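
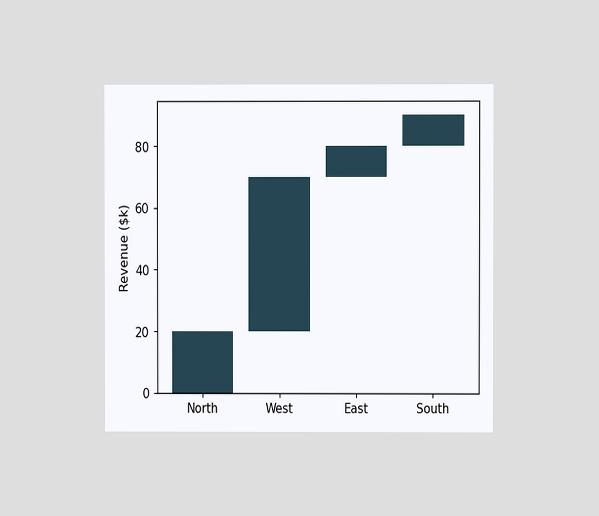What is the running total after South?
The chart is viewed at a slight angle. After South the running total reaches $90k.

$90k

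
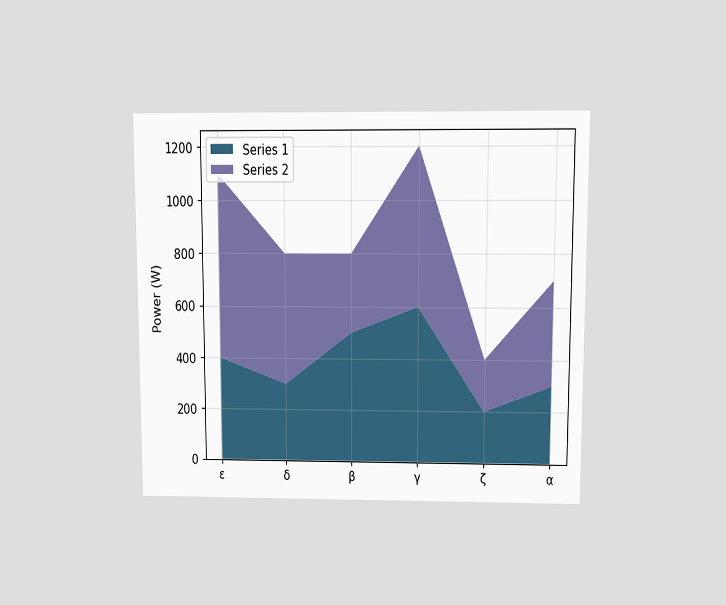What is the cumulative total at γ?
1200W

The chart is viewed at a slight angle. The stacked total at γ reaches 1200W.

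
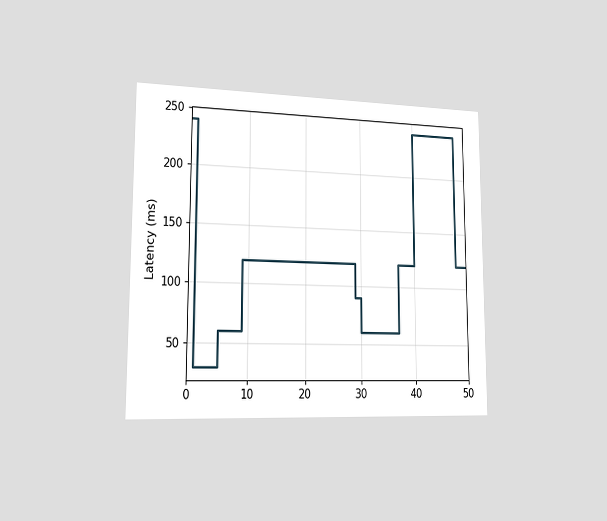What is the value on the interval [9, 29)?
120ms

The chart is viewed slightly from the left. On [9, 29) the step sits at 120ms.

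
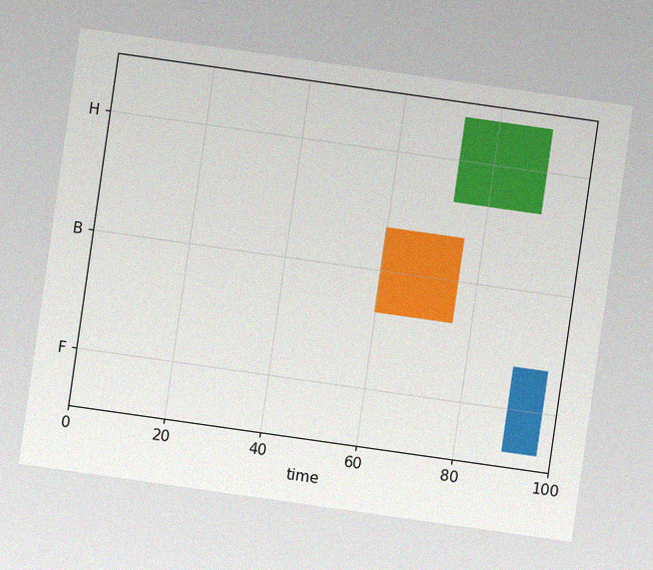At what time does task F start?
90

The chart is tilted about 8° clockwise, with some photo noise. The F bar begins at t=90.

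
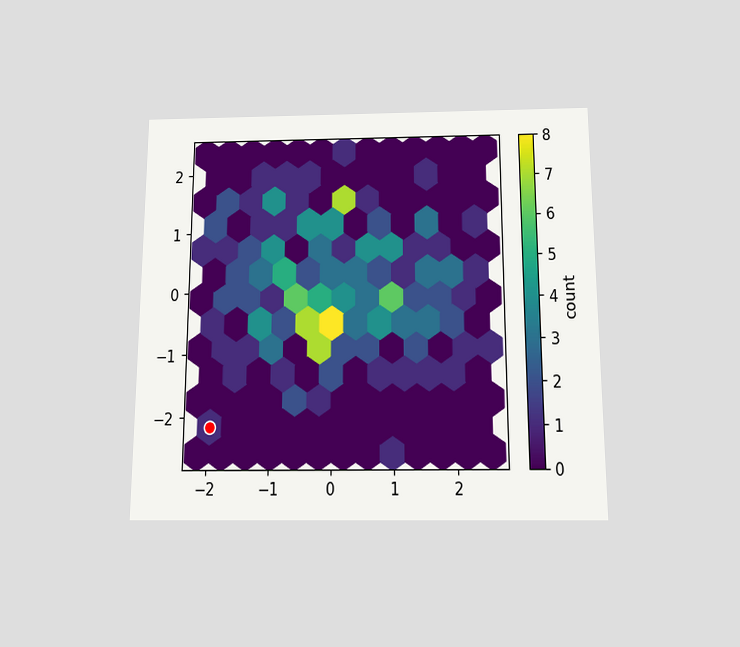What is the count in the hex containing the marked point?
1

The chart is viewed slightly from below. The marked hex reads 1 on the colorbar.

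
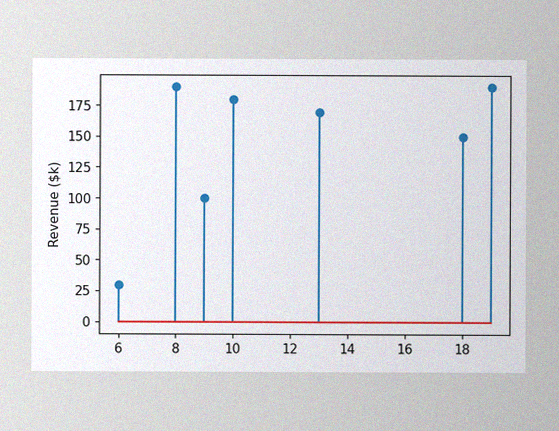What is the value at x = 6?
$30k

The image has some photo noise and uneven lighting. The stem at x=6 reaches $30k.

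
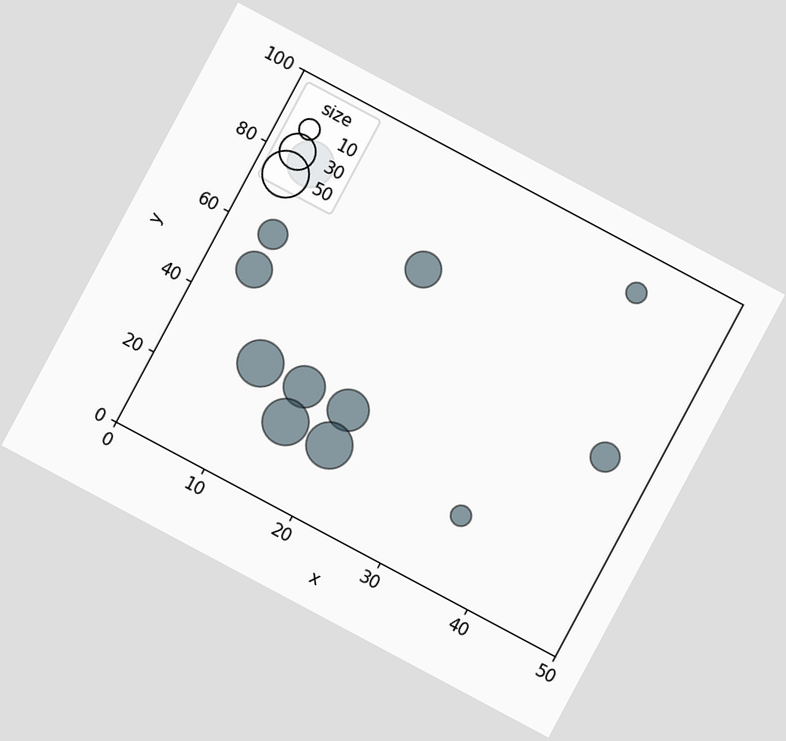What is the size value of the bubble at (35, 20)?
10

The chart is tilted about 28° clockwise. Matching the bubble at (35, 20) against the size legend gives 10.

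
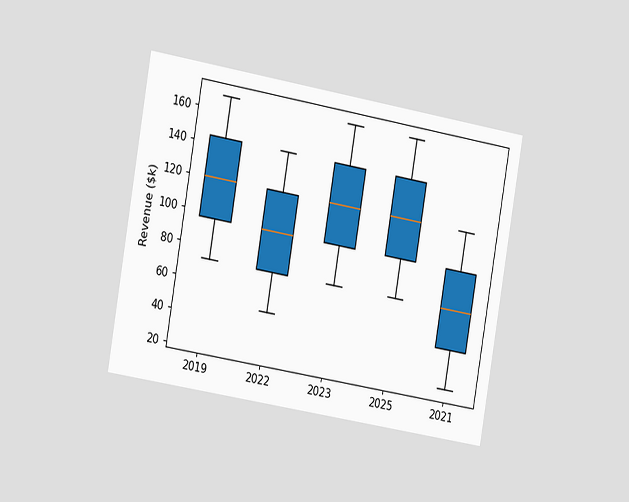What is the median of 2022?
$96k

The chart is tilted about 10° clockwise and viewed slightly from the left. The median line in the 2022 box sits at $96k.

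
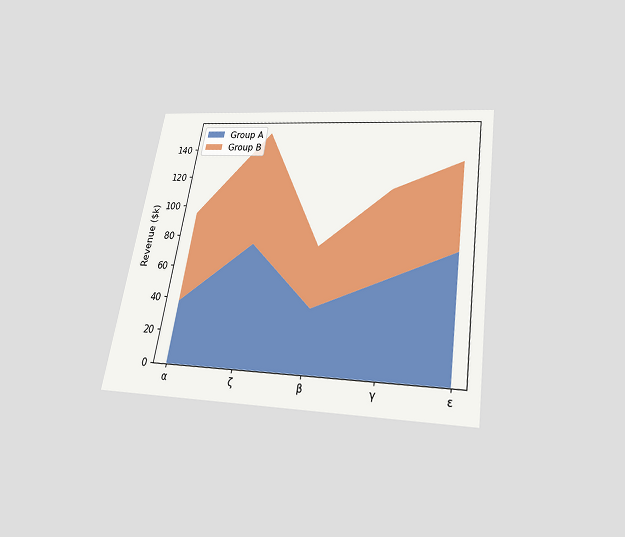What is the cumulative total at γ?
$114k

The chart is tilted about 9° clockwise and viewed slightly from below. The stacked total at γ reaches $114k.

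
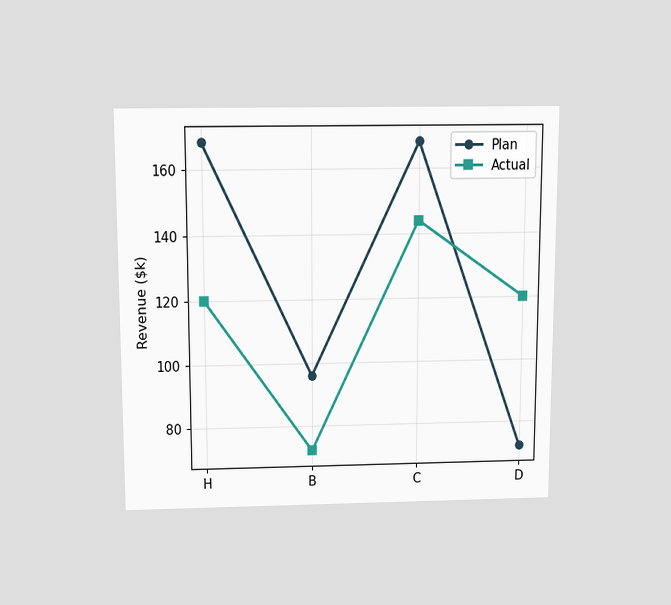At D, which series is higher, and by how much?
Actual, by $48k

The chart is viewed slightly from above. At D, Actual sits above the other line by $48k.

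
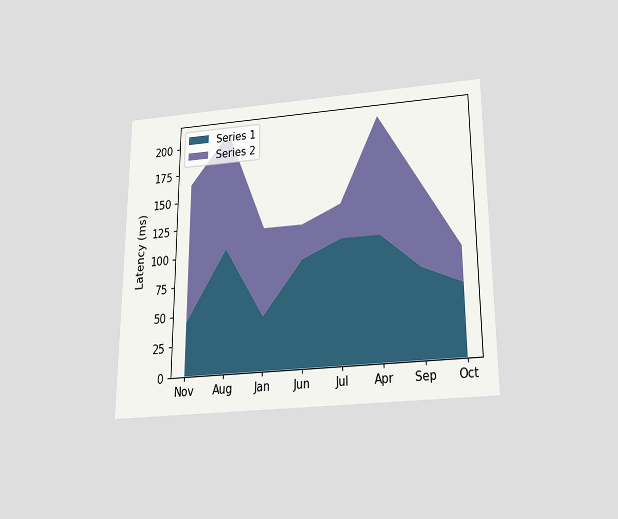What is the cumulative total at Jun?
120ms

The chart is viewed slightly from below. The stacked total at Jun reaches 120ms.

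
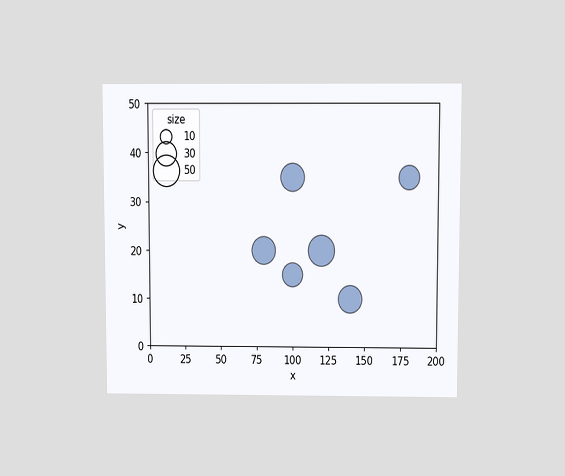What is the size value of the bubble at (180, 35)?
30

The chart is viewed slightly from above. Matching the bubble at (180, 35) against the size legend gives 30.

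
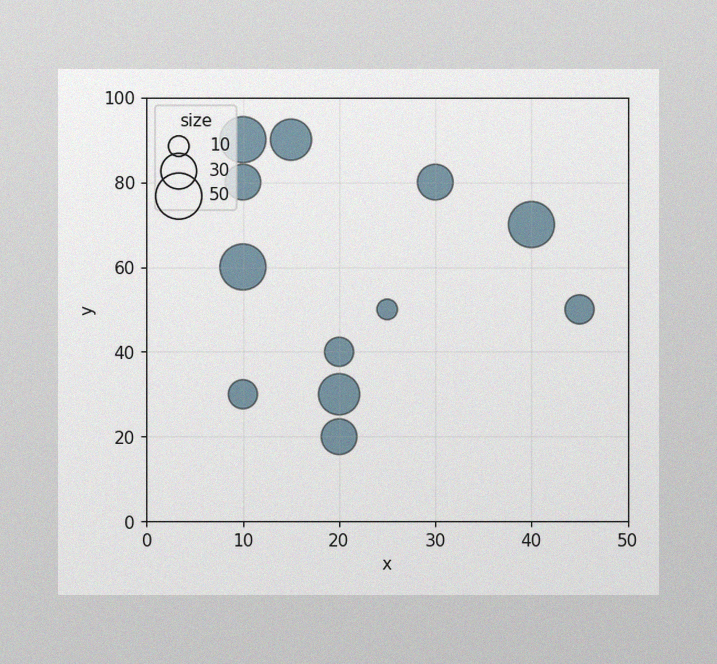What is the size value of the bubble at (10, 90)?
The image has some photo noise and uneven lighting. Matching the bubble at (10, 90) against the size legend gives 50.

50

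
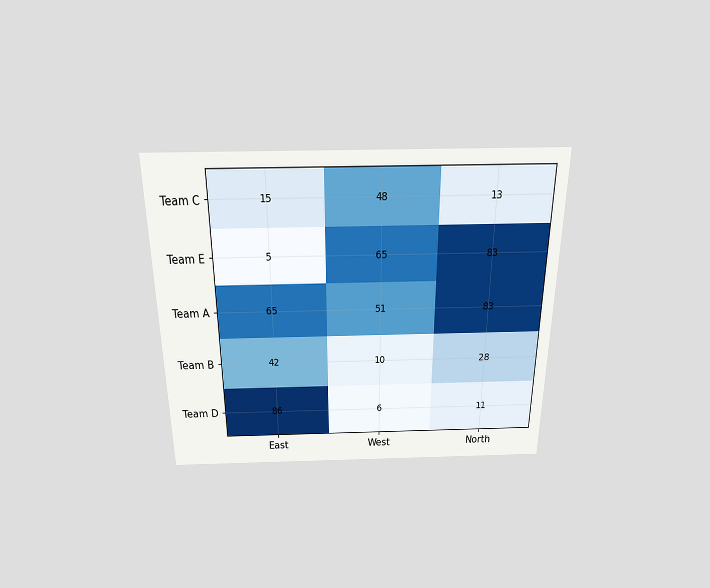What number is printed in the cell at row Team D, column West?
6

The chart is viewed slightly from above. The (Team D, West) cell reads 6.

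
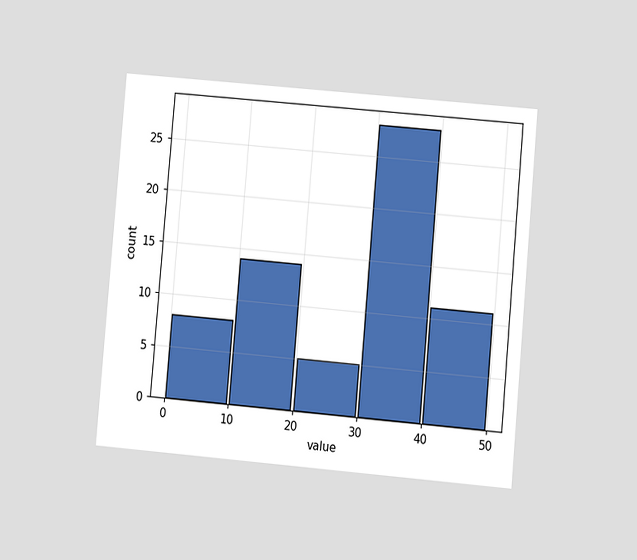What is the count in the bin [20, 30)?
The chart is tilted about 5° clockwise and viewed at a slight angle. The [20, 30) bin has height 5.

5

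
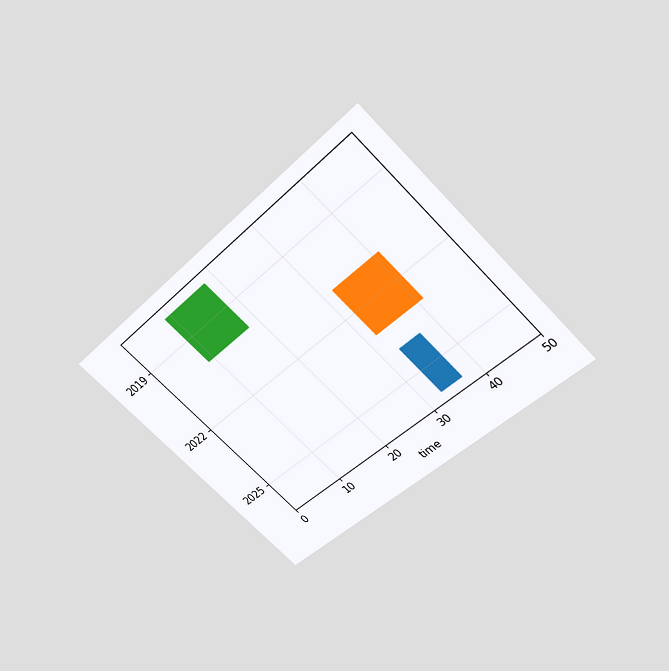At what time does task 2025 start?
33

The chart is tilted about 45° counter-clockwise and viewed slightly from above. The 2025 bar begins at t=33.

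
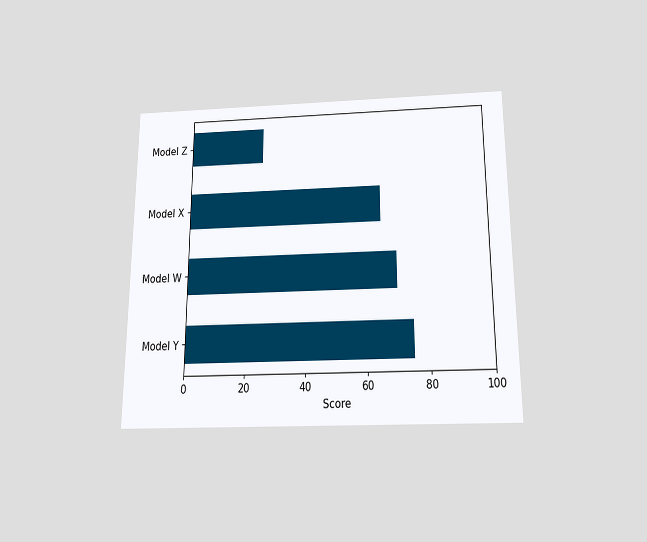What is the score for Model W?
70

The chart is viewed slightly from below. Reading along the chart's x-axis, the Model W bar reaches 70.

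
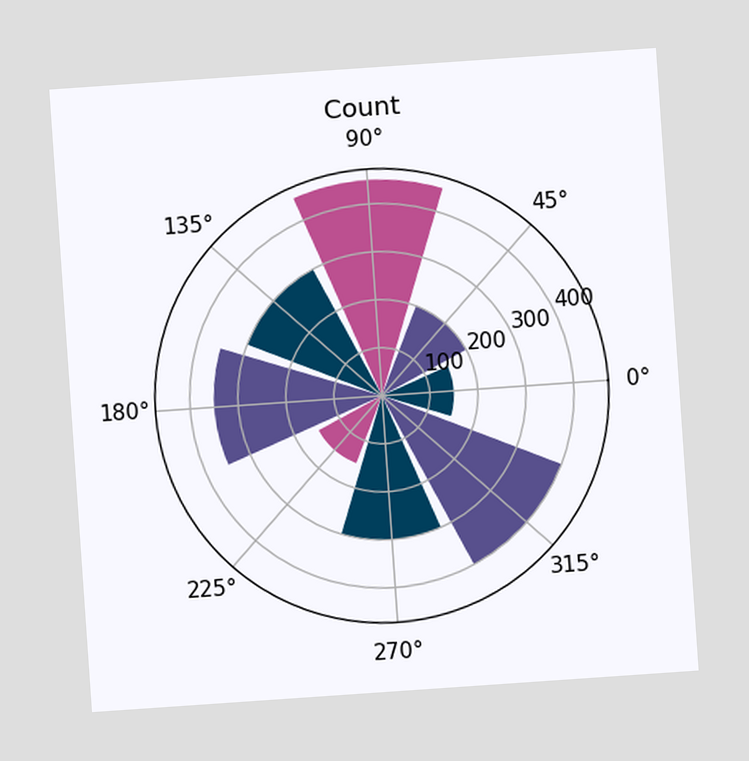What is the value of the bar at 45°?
200

The chart is tilted about 4° counter-clockwise. The bar at 45° reaches 200 on the radial axis.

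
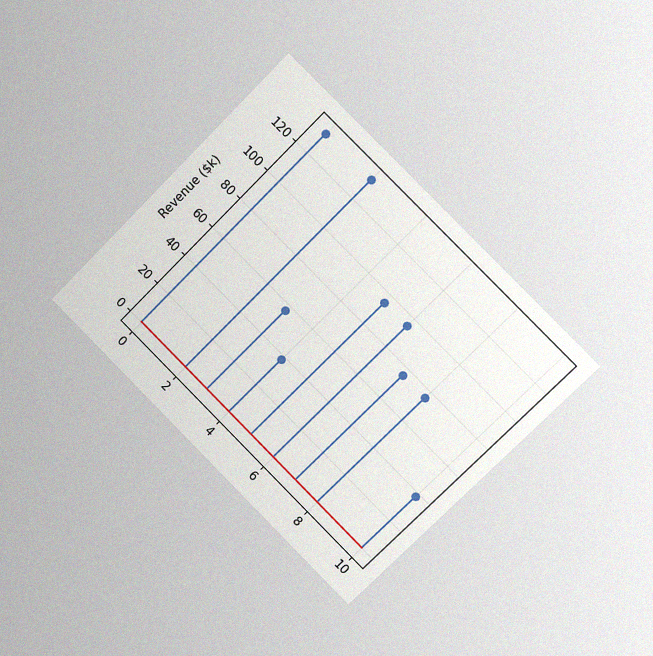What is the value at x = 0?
$133k

The chart is tilted about 45° clockwise and viewed slightly from the right, with some photo noise. The stem at x=0 reaches $133k.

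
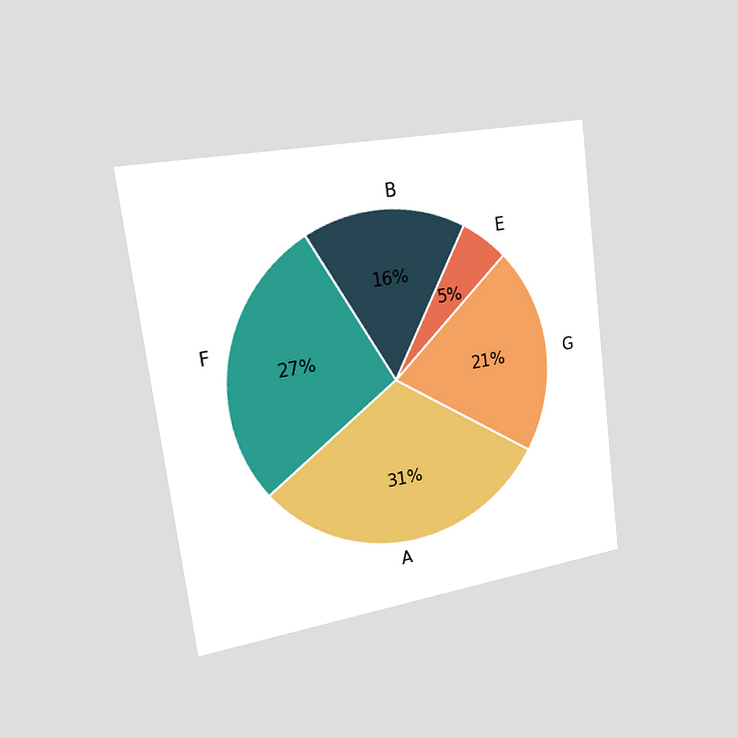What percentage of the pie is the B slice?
16%

The chart is tilted about 7° counter-clockwise and viewed slightly from the left. The B slice takes up 16% of the pie.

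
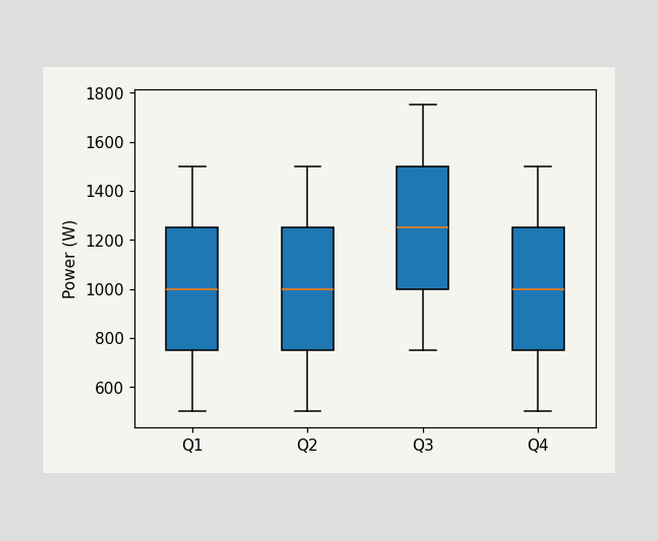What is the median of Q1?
The median line in the Q1 box sits at 1000W.

1000W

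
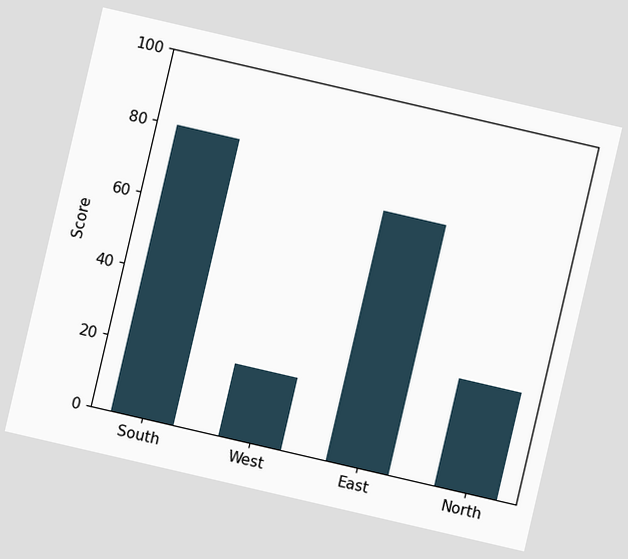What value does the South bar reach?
The chart is tilted about 13° clockwise. Reading along the chart's y-axis, the South bar reaches 80.

80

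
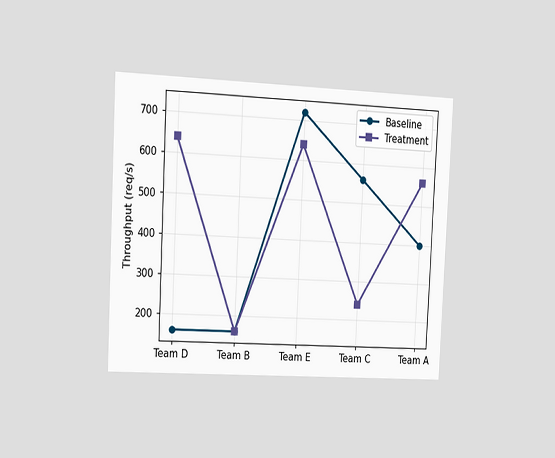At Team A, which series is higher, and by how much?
The chart is tilted about 3° clockwise and viewed at a slight angle. At Team A, Treatment sits above the other line by 160req/s.

Treatment, by 160req/s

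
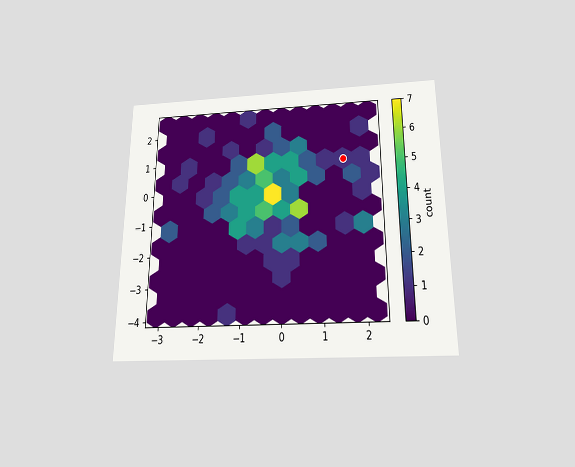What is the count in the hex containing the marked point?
1

The chart is viewed slightly from below. The marked hex reads 1 on the colorbar.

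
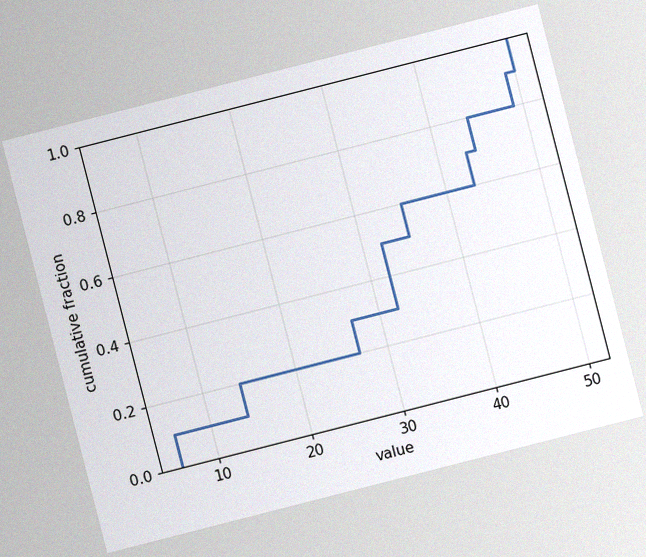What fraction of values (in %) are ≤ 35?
The chart is tilted about 14° counter-clockwise, with some photo noise. At x=35 the ECDF step is at 60%.

60%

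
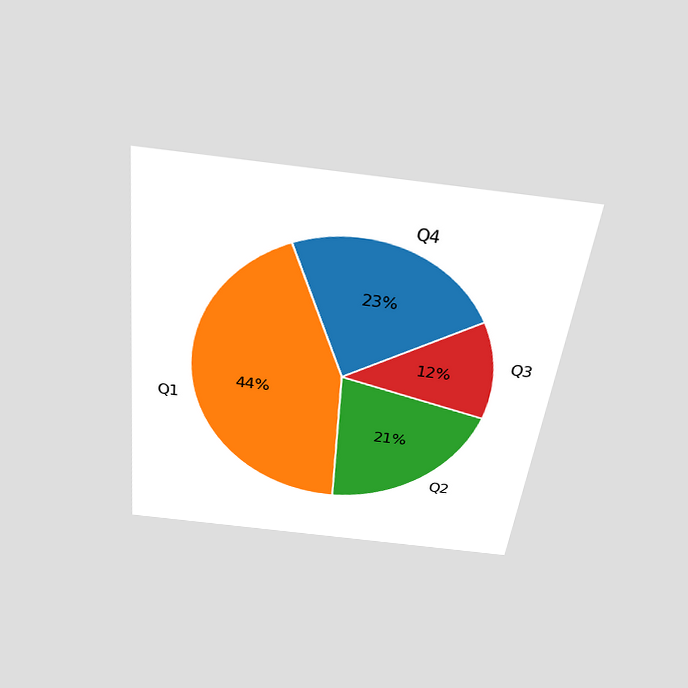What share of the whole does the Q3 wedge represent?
12%

The chart is tilted about 7° clockwise and viewed slightly from above. The Q3 slice takes up 12% of the pie.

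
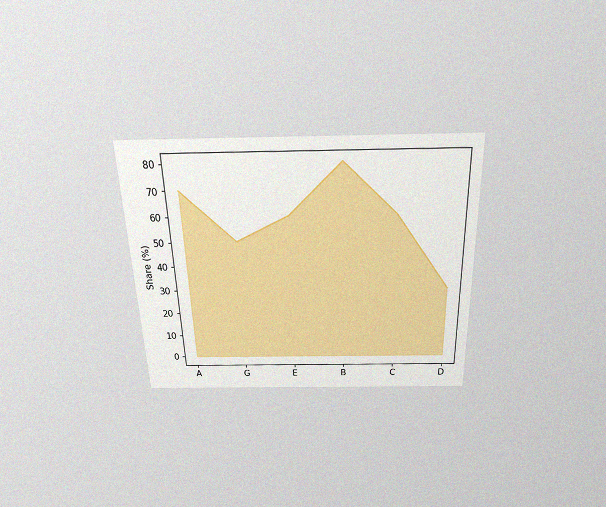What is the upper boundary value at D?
30%

The chart is viewed slightly from above, with some photo noise. At D the upper boundary is at 30%.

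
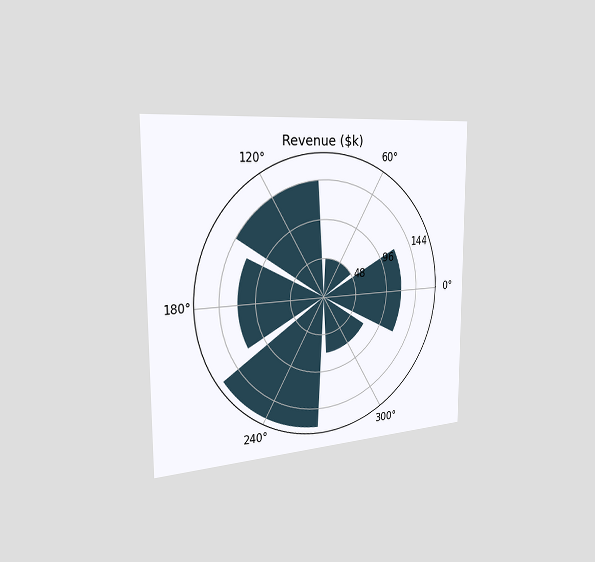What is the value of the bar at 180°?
$120k

The chart is viewed slightly from the left. The bar at 180° reaches $120k on the radial axis.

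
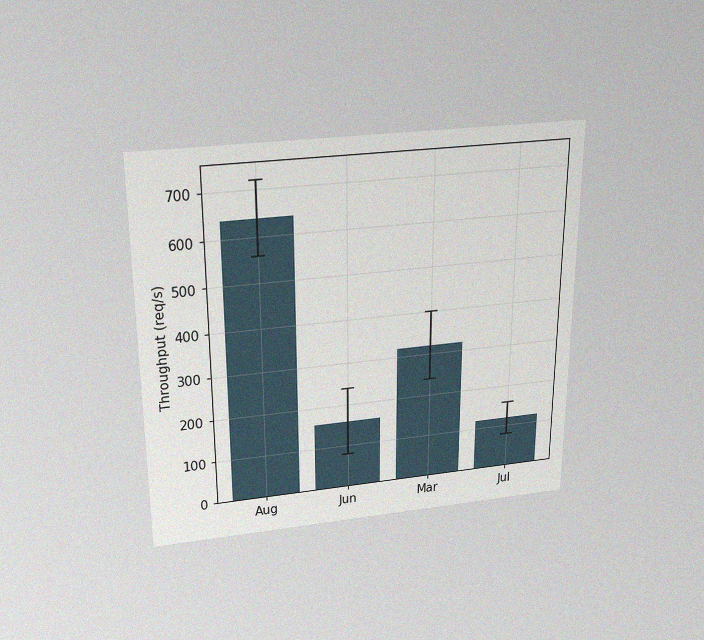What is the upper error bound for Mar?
The chart is viewed slightly from above, with some photo noise. The Mar bar's upper whisker reaches 400req/s.

400req/s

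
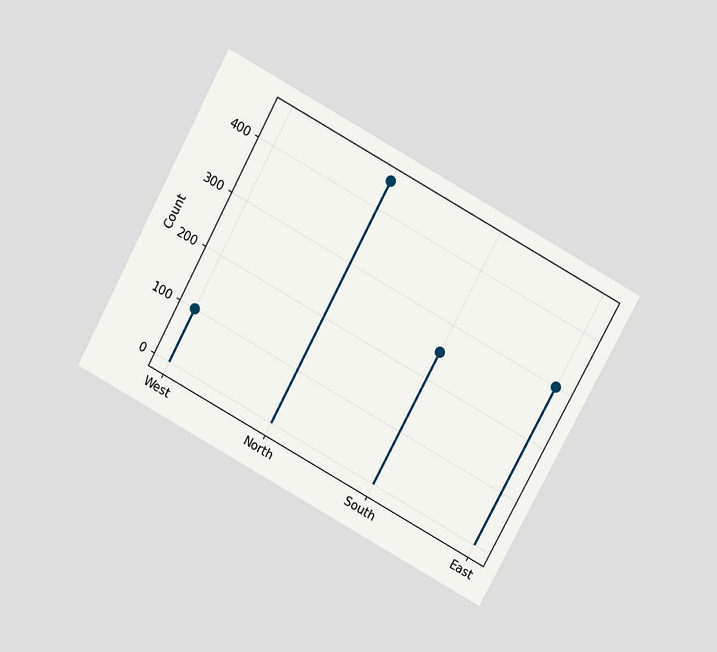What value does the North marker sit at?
450

The chart is tilted about 29° clockwise and viewed at a slight angle. The North marker sits at 450.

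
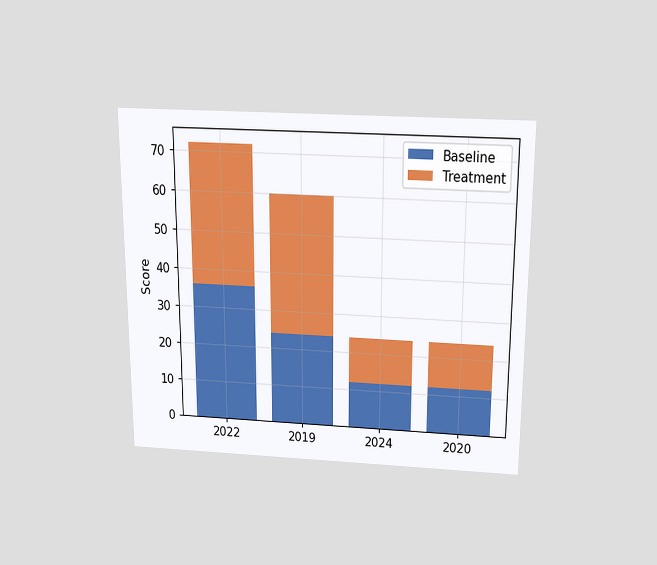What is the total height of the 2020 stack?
The chart is viewed slightly from above. The 2020 stack's top reaches 24 on the y-axis.

24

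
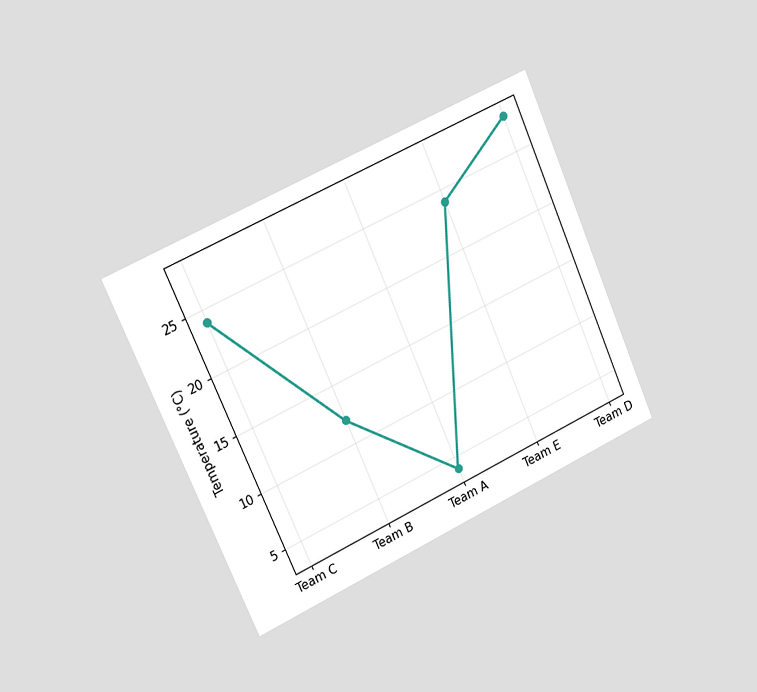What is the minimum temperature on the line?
4°C

The chart is tilted about 24° counter-clockwise and viewed slightly from the left. The lowest point is at Team A, and reading across to the y-axis gives 4°C.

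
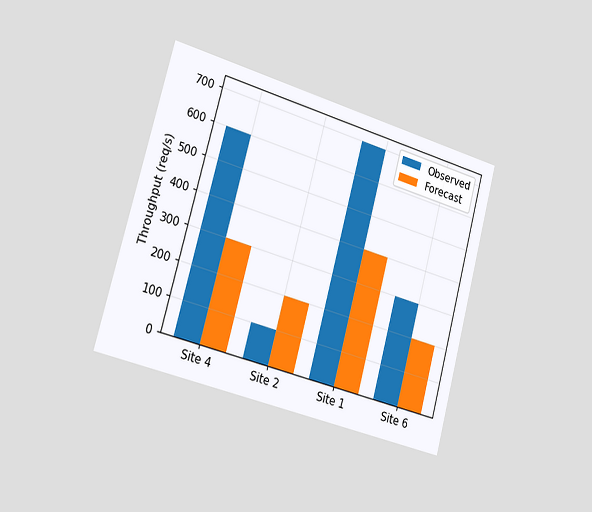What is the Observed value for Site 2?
100req/s

The chart is tilted about 15° clockwise and viewed slightly from the left. The Observed bar at Site 2 reaches 100req/s on the y-axis.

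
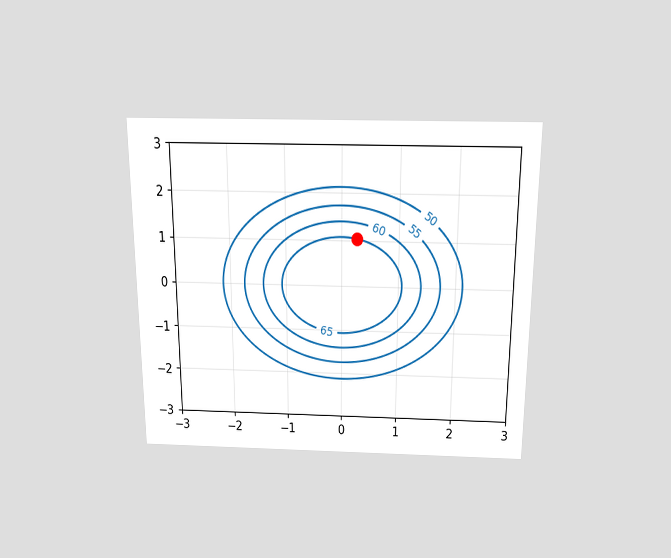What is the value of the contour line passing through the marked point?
The chart is viewed slightly from above. The marked point sits on the contour labelled 65.

65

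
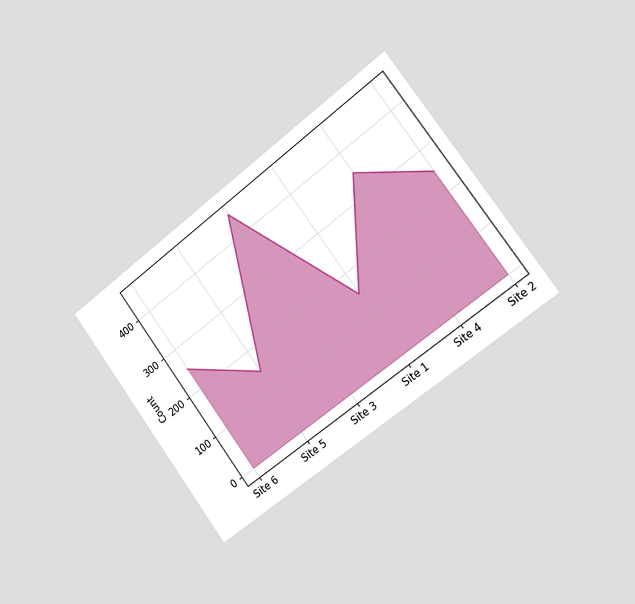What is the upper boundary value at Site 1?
150

The chart is tilted about 37° counter-clockwise and viewed slightly from the right. At Site 1 the upper boundary is at 150.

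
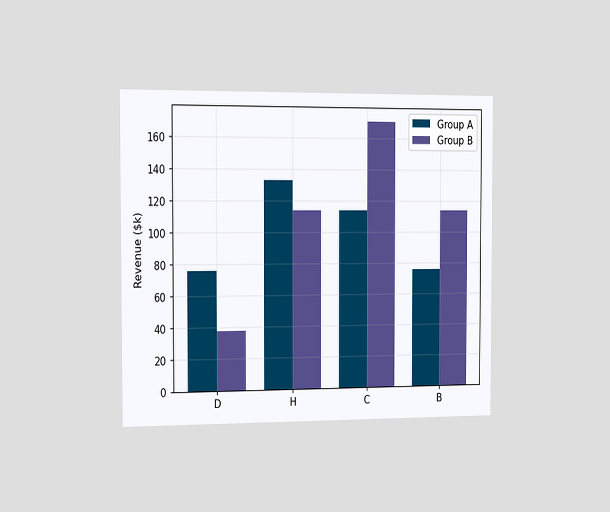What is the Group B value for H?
The chart is viewed slightly from the left. The Group B bar at H reaches $114k on the y-axis.

$114k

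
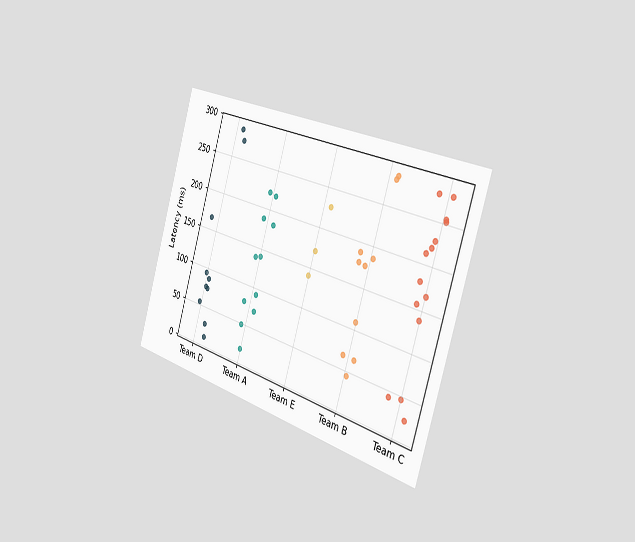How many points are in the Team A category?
The chart is tilted about 17° clockwise and viewed slightly from the right. Counting the markers in the Team A column gives 11.

11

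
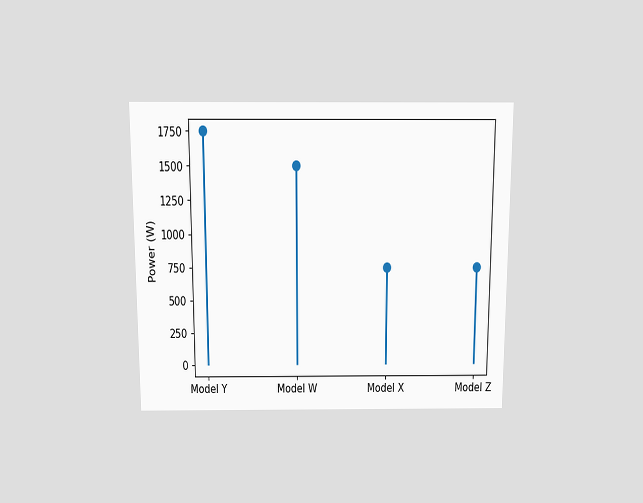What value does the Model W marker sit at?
1500W

The chart is viewed slightly from above. The Model W marker sits at 1500W.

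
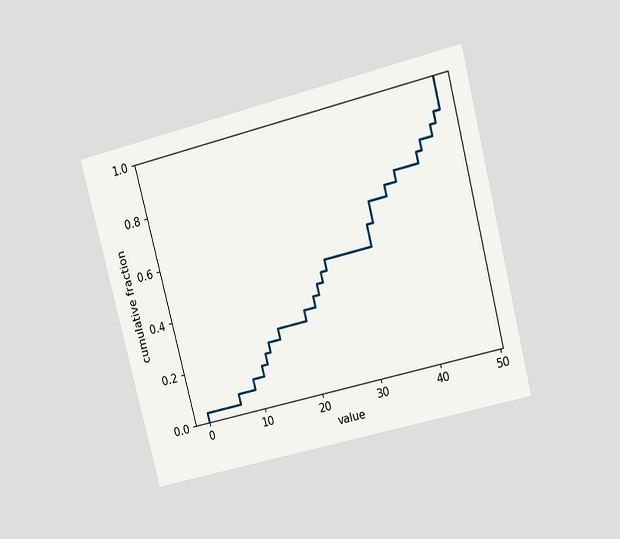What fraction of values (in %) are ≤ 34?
The chart is tilted about 14° counter-clockwise and viewed at a slight angle. At x=34 the ECDF step is at 64%.

64%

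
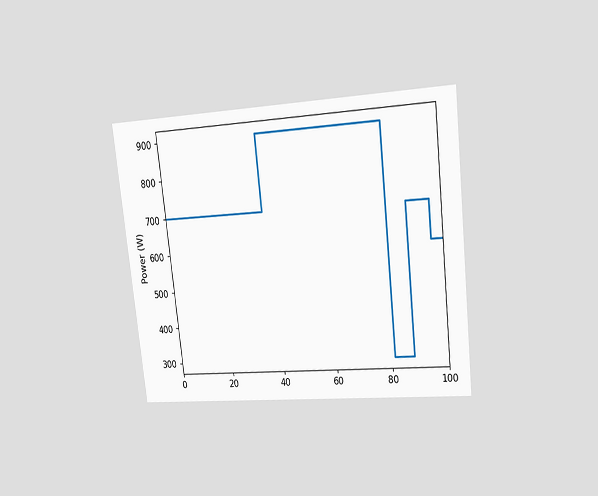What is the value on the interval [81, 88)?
The chart is tilted about 6° counter-clockwise and viewed at a slight angle. On [81, 88) the step sits at 300W.

300W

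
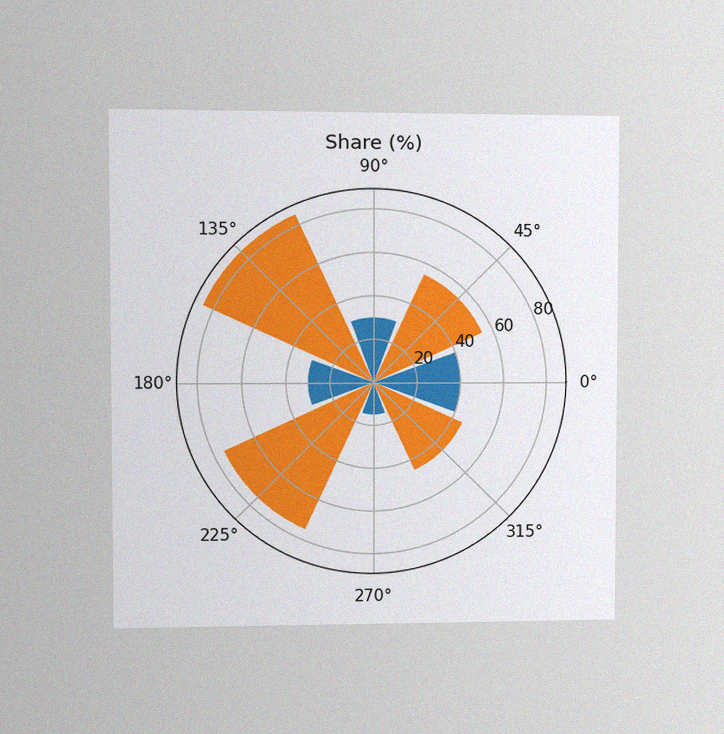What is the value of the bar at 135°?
85%

The chart is viewed at a slight angle, with some photo noise. The bar at 135° reaches 85% on the radial axis.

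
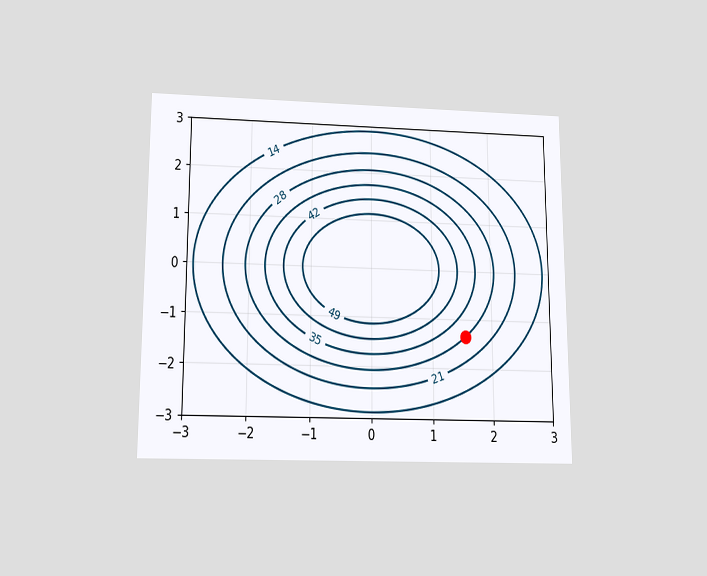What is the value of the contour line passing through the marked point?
The chart is viewed slightly from below. The marked point sits on the contour labelled 28.

28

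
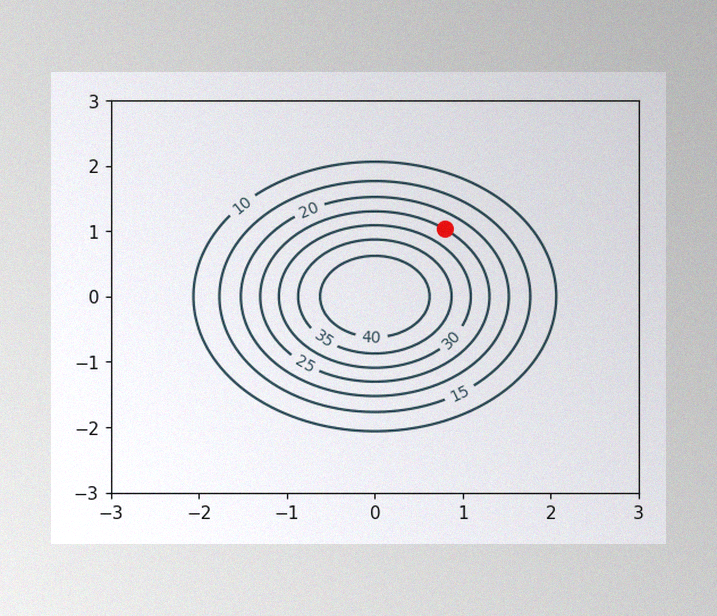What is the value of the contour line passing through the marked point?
The image has some photo noise and uneven lighting. The marked point sits on the contour labelled 25.

25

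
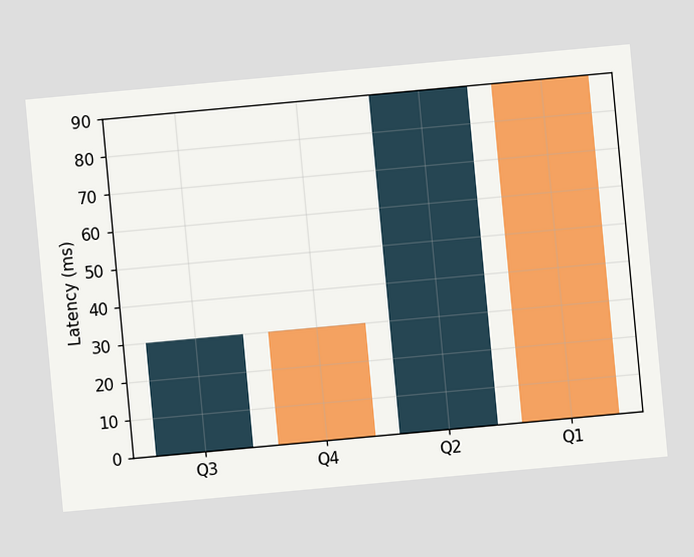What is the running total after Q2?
90ms

The chart is tilted about 5° counter-clockwise. After Q2 the running total reaches 90ms.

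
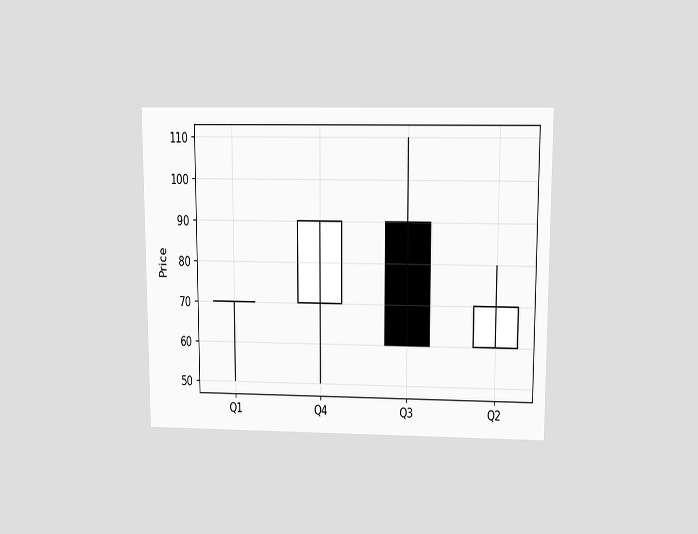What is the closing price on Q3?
60

The chart is viewed slightly from above. The Q3 candle closes at 60.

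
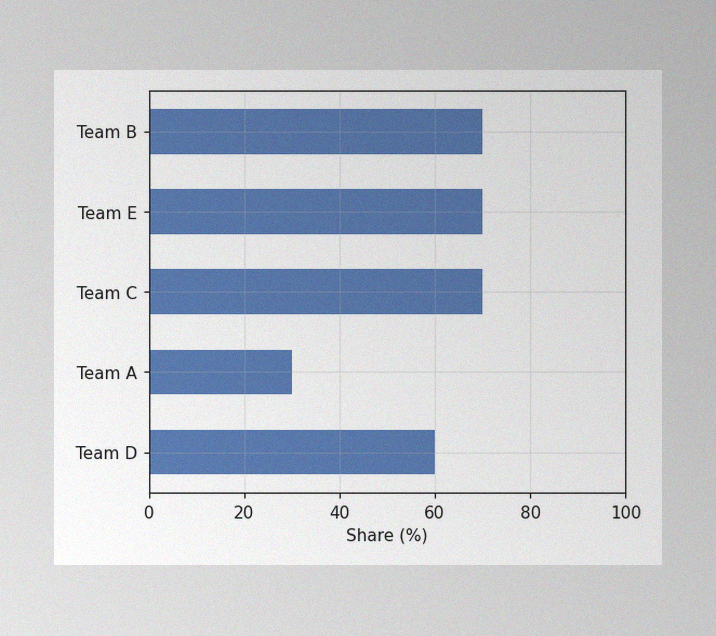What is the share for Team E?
The image has some photo noise and uneven lighting. Reading along the chart's x-axis, the Team E bar reaches 70%.

70%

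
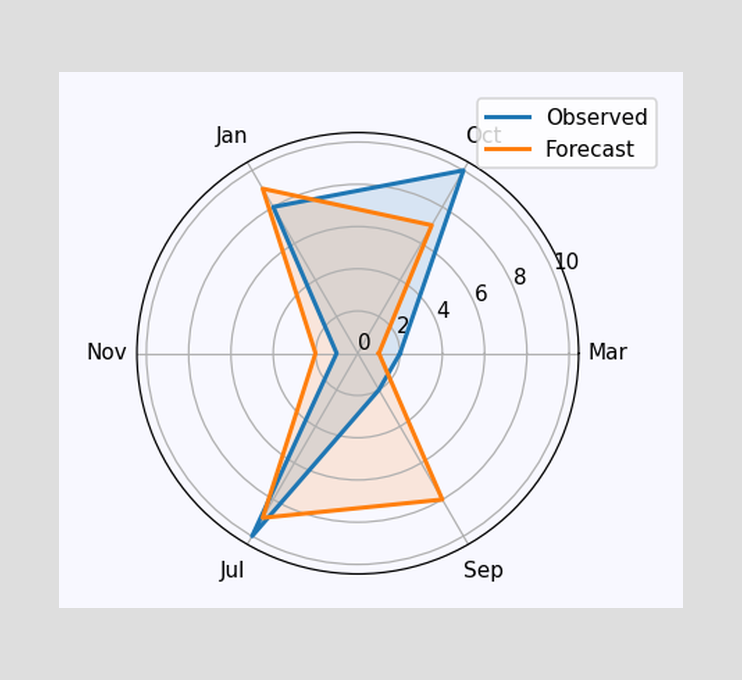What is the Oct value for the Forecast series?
On the Oct axis, Forecast reaches 7.

7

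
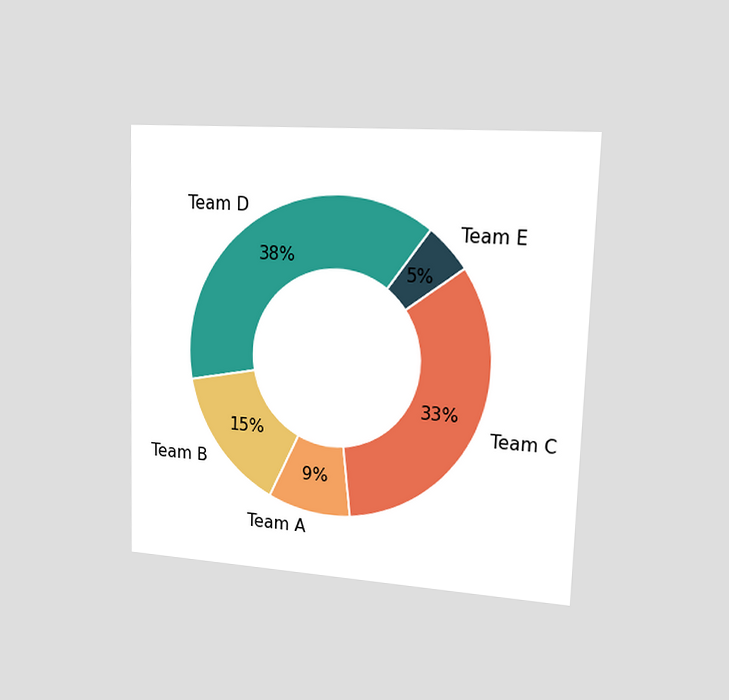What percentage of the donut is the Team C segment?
The chart is viewed slightly from the right. The Team C segment takes up 33% of the ring.

33%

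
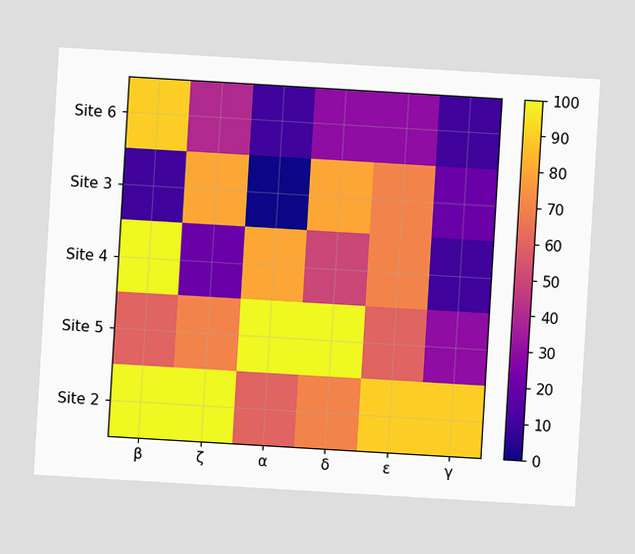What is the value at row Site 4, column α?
The chart is tilted about 3° clockwise. Matching cell (Site 4, α) against the colorbar gives 80.

80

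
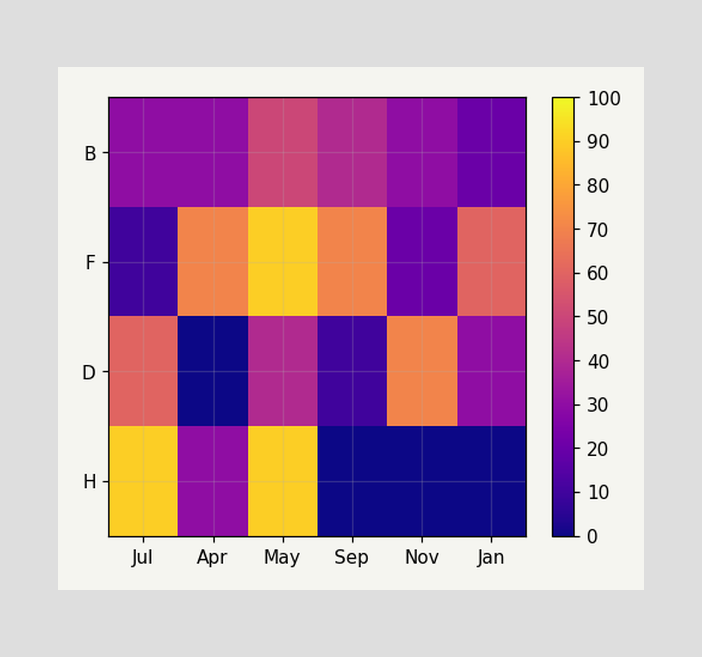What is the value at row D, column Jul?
60

Matching cell (D, Jul) against the colorbar gives 60.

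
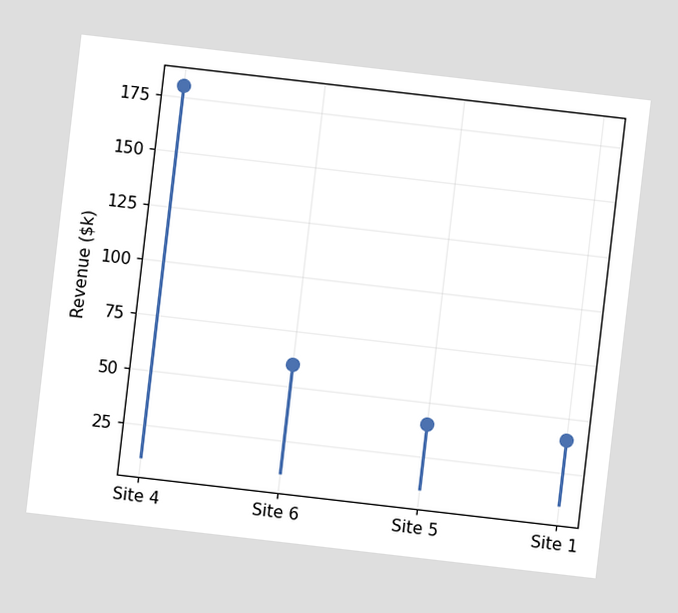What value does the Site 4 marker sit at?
The chart is tilted about 7° clockwise. The Site 4 marker sits at $180k.

$180k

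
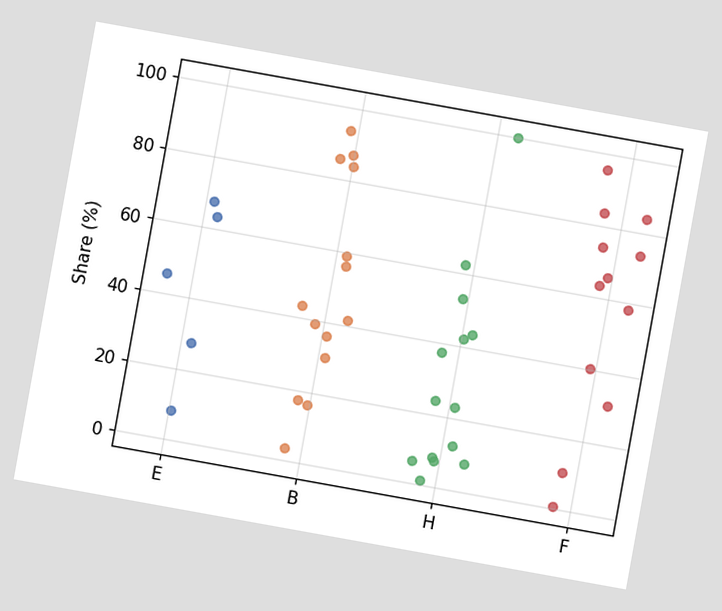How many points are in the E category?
The chart is tilted about 10° clockwise. Counting the markers in the E column gives 5.

5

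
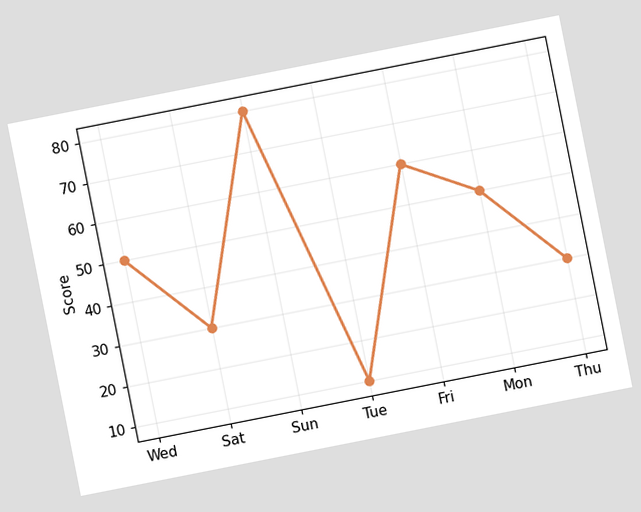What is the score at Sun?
The chart is tilted about 11° counter-clockwise. At Sun, the line is at 80.

80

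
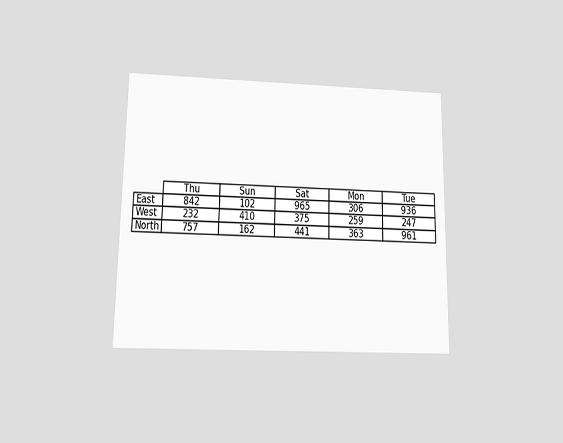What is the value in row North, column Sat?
The chart is viewed slightly from below. The (North, Sat) cell reads 441.

441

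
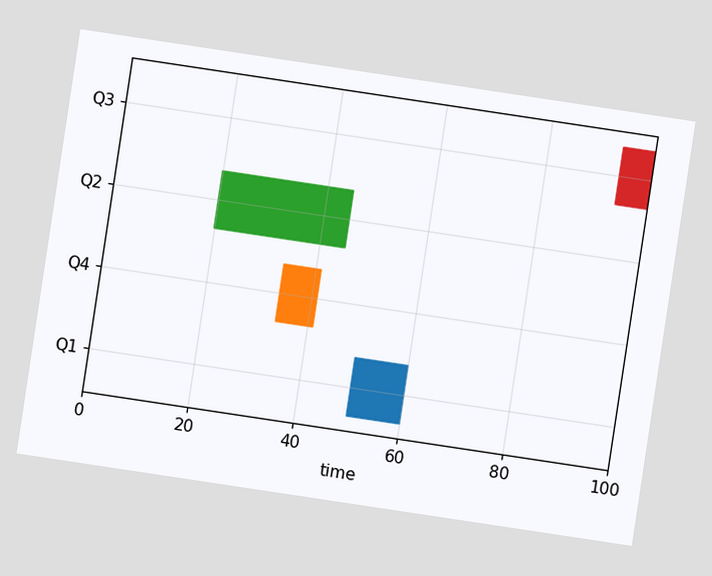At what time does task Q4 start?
The chart is tilted about 9° clockwise. The Q4 bar begins at t=34.

34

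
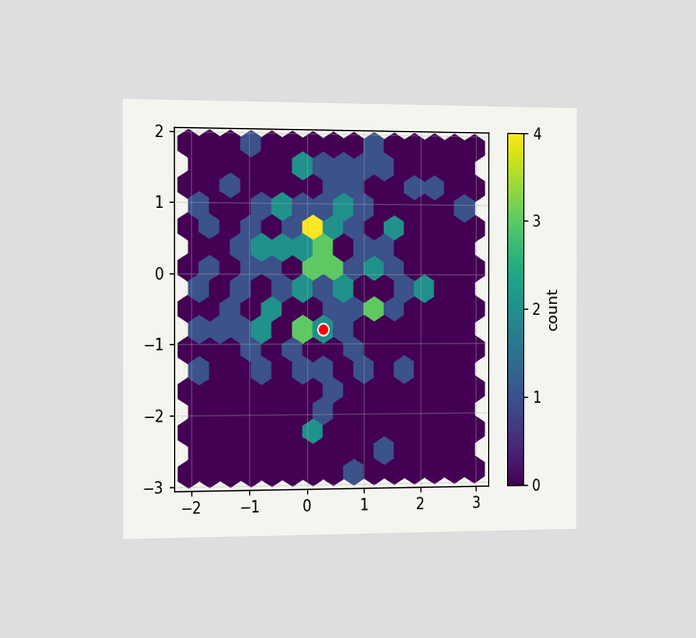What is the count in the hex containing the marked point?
2

The chart is viewed slightly from the left. The marked hex reads 2 on the colorbar.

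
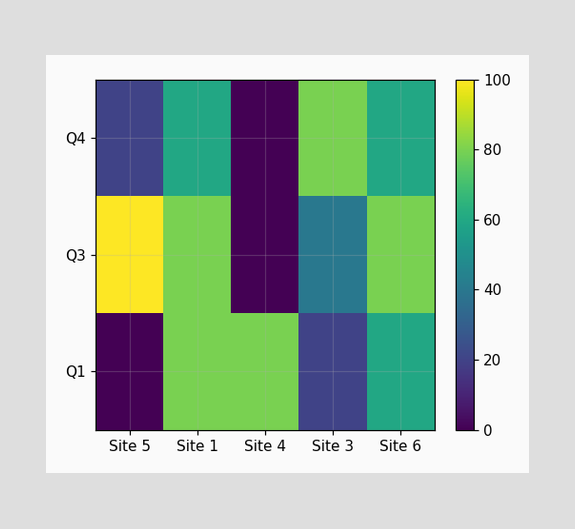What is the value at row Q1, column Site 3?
Matching cell (Q1, Site 3) against the colorbar gives 20.

20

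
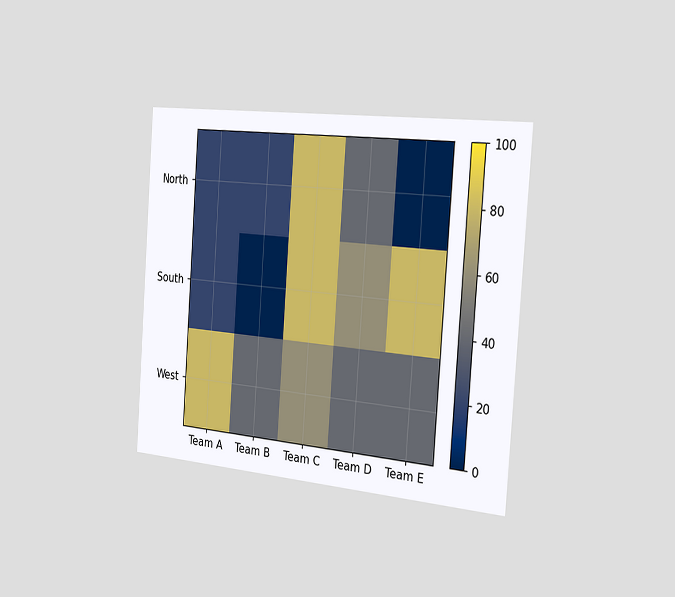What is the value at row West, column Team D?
The chart is tilted about 4° clockwise and viewed slightly from the right. Matching cell (West, Team D) against the colorbar gives 40.

40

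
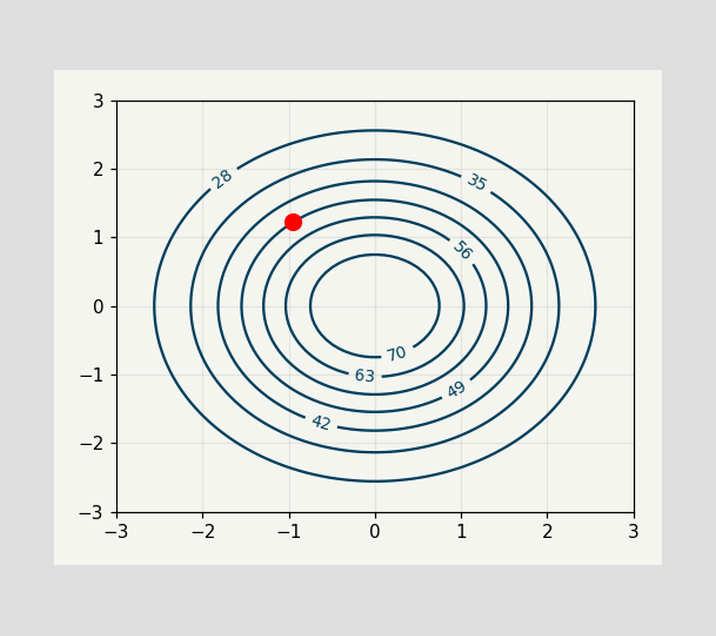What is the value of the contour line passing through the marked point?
The marked point sits on the contour labelled 49.

49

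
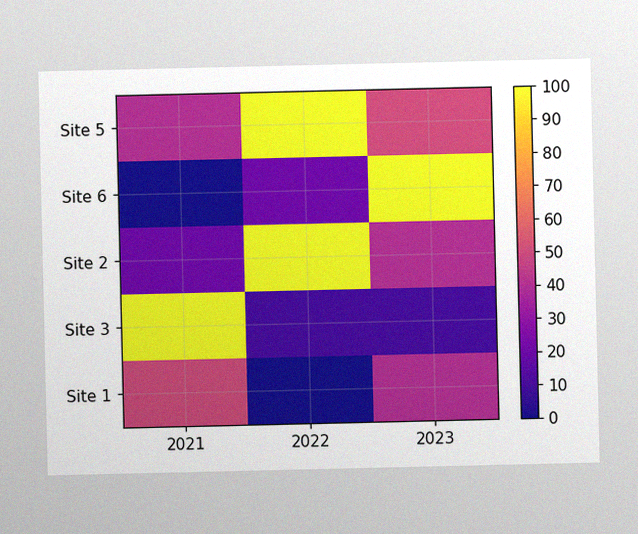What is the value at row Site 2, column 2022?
The image has some photo noise and uneven lighting. Matching cell (Site 2, 2022) against the colorbar gives 100.

100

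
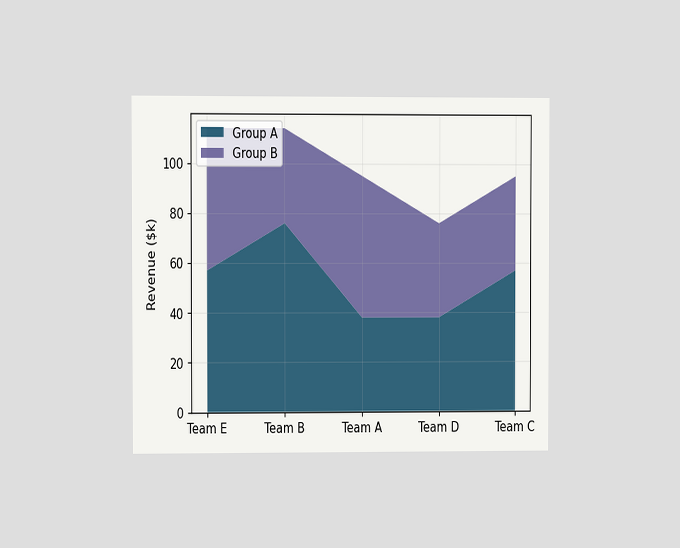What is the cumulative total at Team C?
The chart is viewed at a slight angle. The stacked total at Team C reaches $95k.

$95k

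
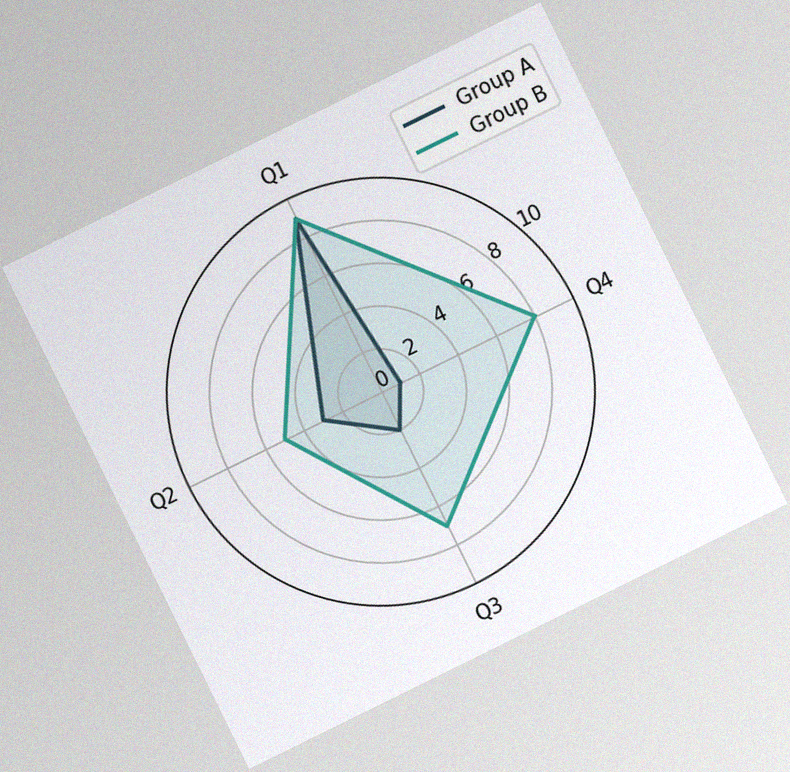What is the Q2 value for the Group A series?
3

The chart is tilted about 26° counter-clockwise, with some photo noise. On the Q2 axis, Group A reaches 3.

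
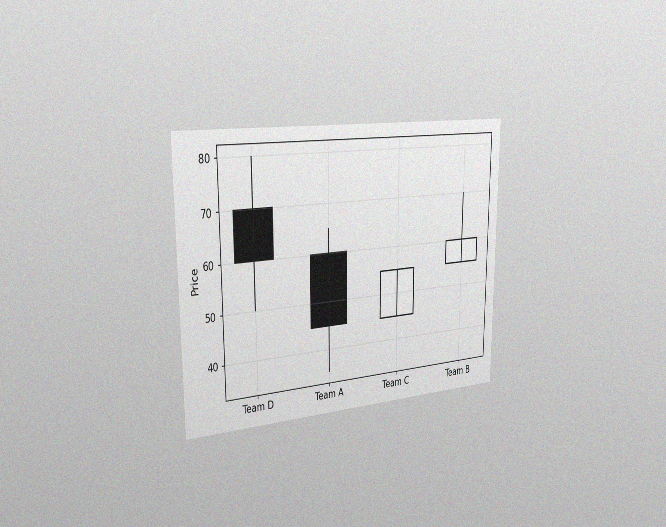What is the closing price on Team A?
45

The chart is viewed slightly from the left, with some photo noise. The Team A candle closes at 45.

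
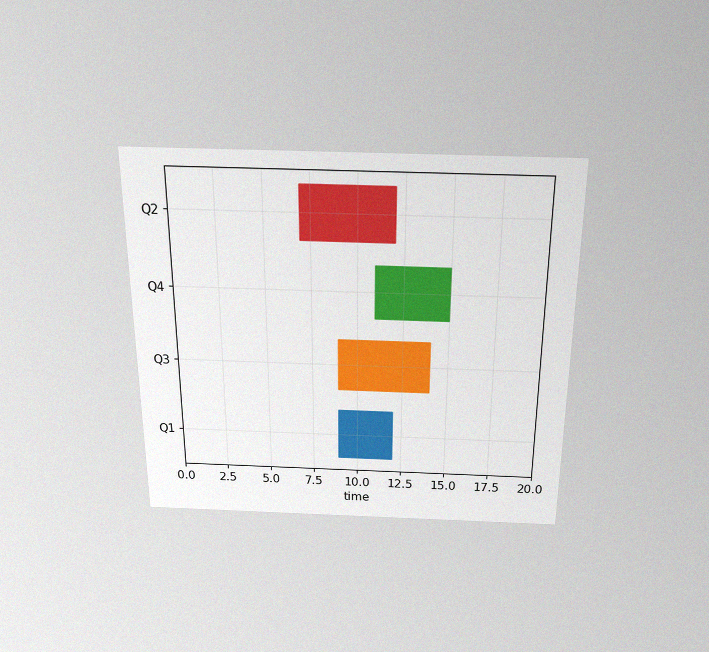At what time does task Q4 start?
The chart is viewed slightly from above, with some photo noise. The Q4 bar begins at t=11.

11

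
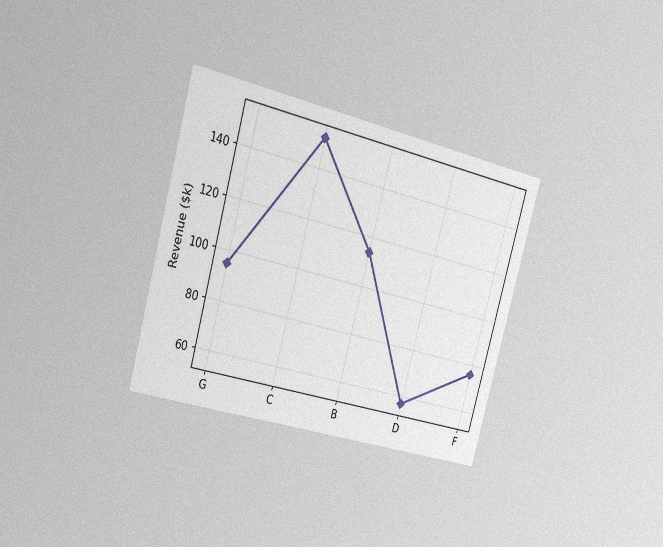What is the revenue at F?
The chart is tilted about 16° clockwise and viewed slightly from the left, with some photo noise. At F, the line is at $76k.

$76k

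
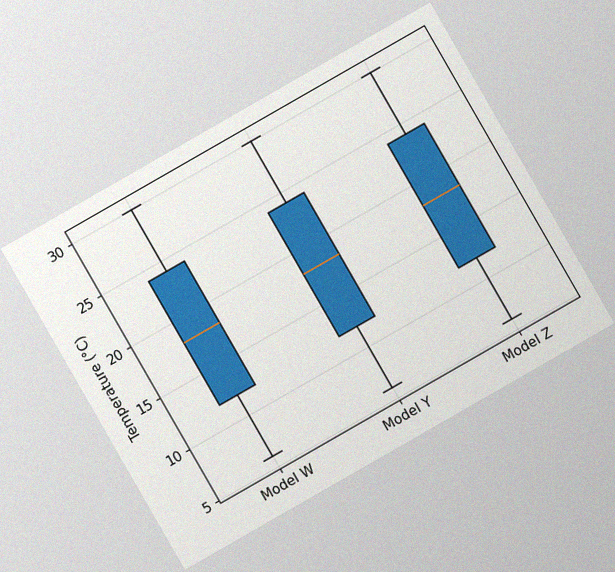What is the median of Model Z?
18°C

The chart is tilted about 30° counter-clockwise, with some photo noise. The median line in the Model Z box sits at 18°C.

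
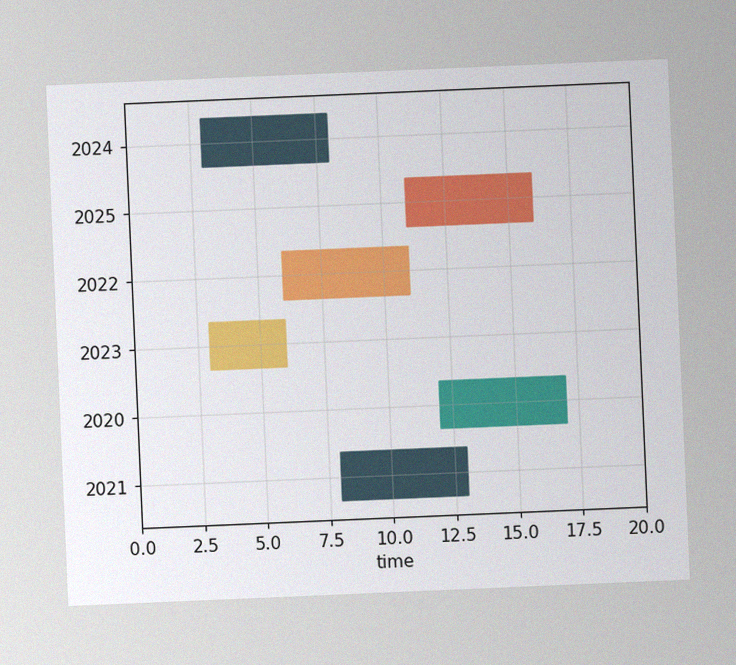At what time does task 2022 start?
The chart is tilted about 2° counter-clockwise, with some photo noise. The 2022 bar begins at t=6.

6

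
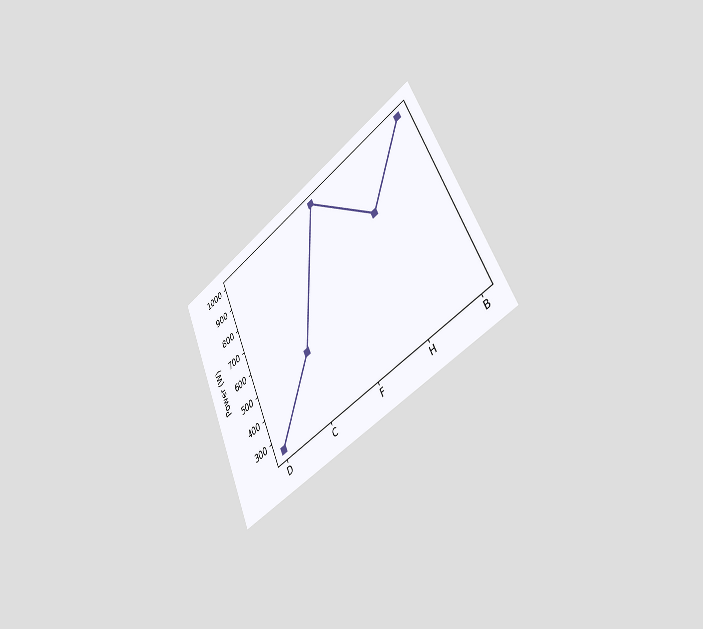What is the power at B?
The chart is tilted about 25° counter-clockwise and viewed slightly from the right. At B, the line is at 1000W.

1000W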